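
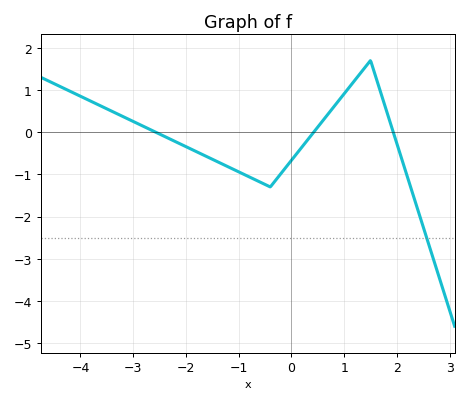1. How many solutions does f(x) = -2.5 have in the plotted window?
1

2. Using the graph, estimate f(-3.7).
0.672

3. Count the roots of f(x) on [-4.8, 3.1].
3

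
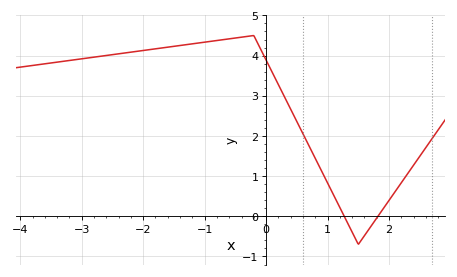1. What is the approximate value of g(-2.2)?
4.1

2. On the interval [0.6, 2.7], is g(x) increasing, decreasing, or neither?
neither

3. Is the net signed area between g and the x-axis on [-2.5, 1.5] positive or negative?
positive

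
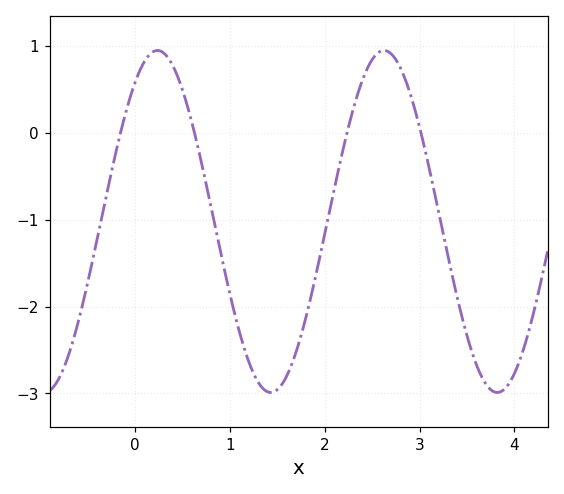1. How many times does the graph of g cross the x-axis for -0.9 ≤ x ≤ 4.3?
4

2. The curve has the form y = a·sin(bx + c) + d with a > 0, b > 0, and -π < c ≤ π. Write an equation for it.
y = 1.97sin(2.6x + 0.95) - 1.02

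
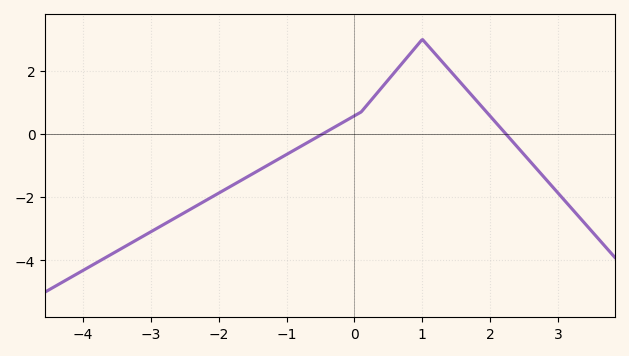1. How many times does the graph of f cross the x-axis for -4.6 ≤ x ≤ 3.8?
2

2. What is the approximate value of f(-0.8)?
-0.402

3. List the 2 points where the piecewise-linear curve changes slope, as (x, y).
(0.1, 0.7); (1, 3)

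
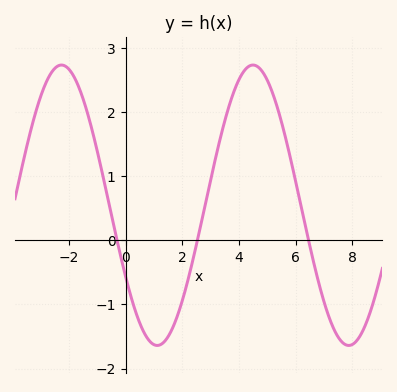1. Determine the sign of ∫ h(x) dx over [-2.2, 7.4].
positive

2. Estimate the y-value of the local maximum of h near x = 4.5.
2.74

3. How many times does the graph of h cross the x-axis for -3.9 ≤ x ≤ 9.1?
3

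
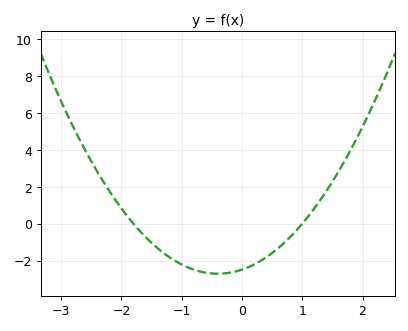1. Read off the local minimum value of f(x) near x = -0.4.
-2.8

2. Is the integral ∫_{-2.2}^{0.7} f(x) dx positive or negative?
negative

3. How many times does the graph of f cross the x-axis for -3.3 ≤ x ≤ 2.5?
2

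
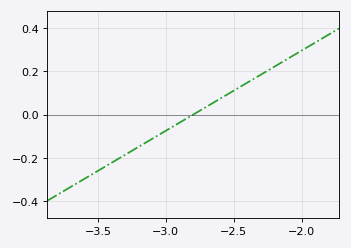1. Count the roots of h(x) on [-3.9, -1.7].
1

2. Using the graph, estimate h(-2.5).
0.12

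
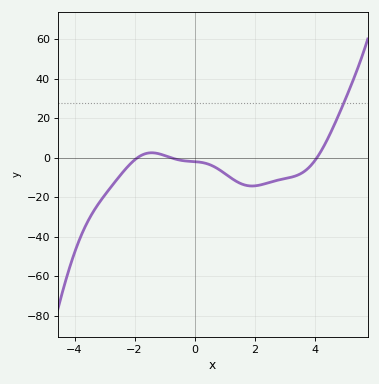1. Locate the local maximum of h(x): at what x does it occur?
-1.43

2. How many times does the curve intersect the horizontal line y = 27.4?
1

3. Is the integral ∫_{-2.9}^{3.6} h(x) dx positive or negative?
negative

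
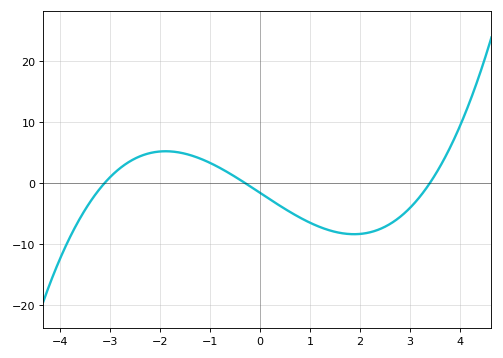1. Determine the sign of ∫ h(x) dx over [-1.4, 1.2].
negative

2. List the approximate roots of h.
-3, -0.2, 3.4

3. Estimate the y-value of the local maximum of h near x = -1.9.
5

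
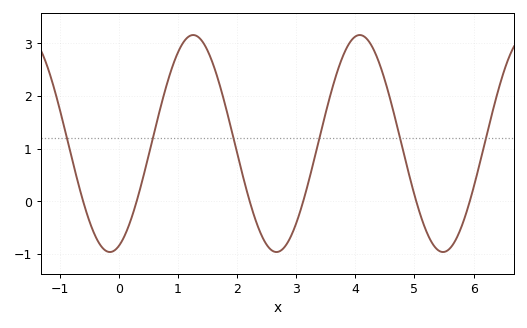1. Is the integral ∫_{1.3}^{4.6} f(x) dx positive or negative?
positive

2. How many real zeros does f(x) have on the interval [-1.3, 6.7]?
6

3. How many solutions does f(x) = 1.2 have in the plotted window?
6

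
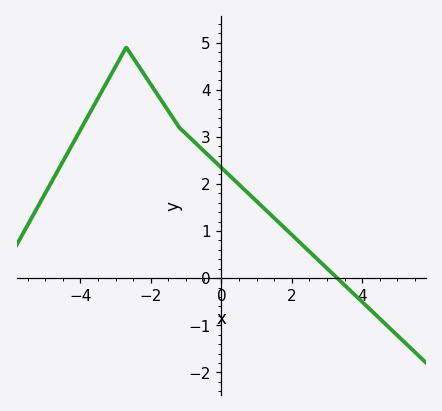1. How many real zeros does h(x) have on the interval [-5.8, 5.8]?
1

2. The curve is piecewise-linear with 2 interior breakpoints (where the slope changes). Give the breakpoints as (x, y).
(-2.7, 4.9); (-1.2, 3.2)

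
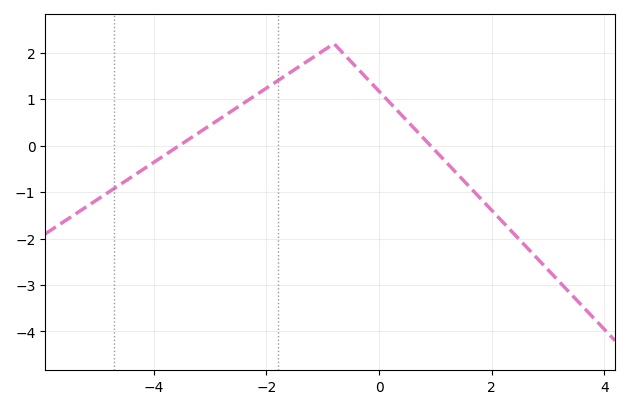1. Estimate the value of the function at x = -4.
-0.359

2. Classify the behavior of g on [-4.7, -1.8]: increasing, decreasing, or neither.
increasing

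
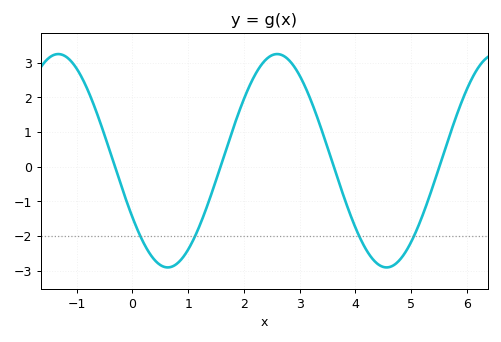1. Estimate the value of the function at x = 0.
-1.47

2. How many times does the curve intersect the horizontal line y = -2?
4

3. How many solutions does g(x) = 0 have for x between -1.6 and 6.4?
4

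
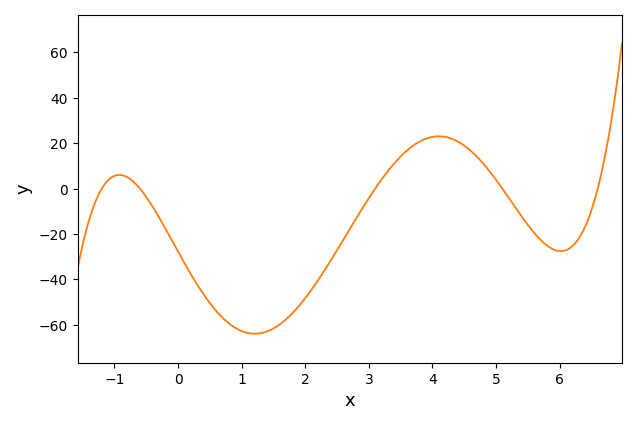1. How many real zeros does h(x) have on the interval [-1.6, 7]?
5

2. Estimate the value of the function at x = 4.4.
20.7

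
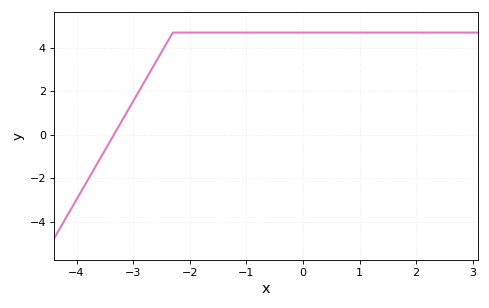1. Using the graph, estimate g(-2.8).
2.44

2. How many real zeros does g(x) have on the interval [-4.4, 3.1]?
1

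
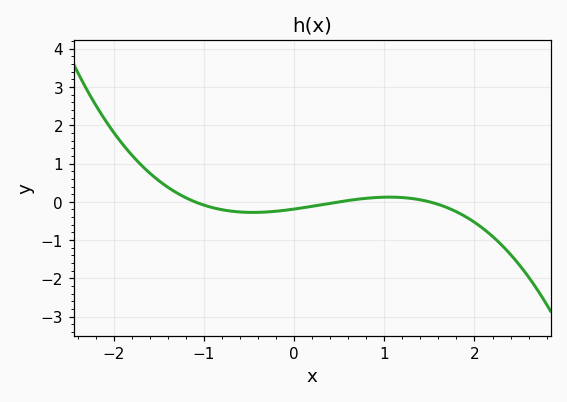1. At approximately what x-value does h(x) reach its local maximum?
1.1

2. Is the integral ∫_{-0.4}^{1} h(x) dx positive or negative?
negative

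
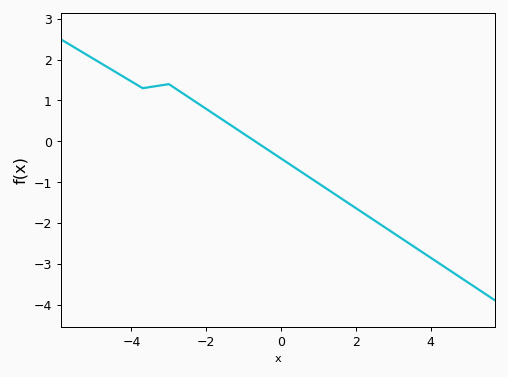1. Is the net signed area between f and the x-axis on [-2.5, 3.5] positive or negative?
negative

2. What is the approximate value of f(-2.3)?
0.975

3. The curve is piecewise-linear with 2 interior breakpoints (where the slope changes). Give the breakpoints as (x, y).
(-3.7, 1.3); (-3, 1.4)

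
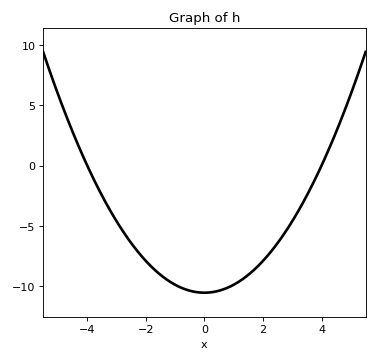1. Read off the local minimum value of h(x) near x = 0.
-10.6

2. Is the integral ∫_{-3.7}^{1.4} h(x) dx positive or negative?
negative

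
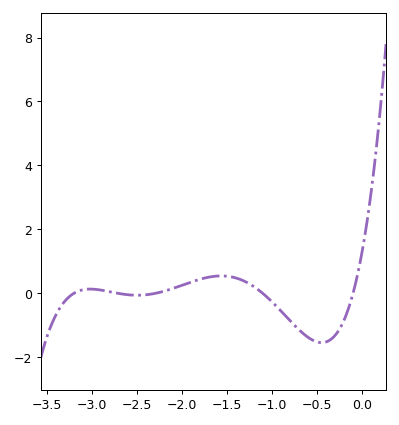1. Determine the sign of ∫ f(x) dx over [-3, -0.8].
positive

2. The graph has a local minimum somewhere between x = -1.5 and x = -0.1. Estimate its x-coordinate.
-0.447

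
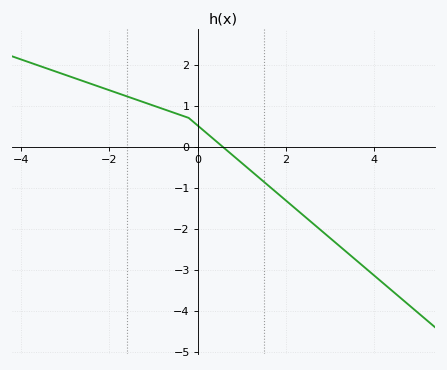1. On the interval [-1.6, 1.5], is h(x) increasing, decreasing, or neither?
decreasing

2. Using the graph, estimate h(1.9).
-1.21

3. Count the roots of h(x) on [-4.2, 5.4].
1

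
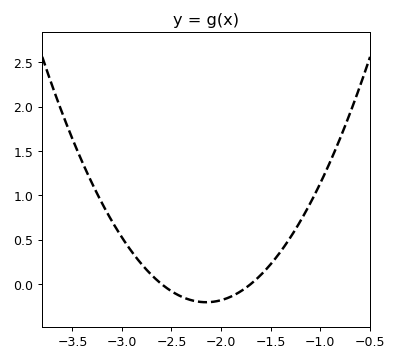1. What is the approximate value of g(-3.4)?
1.37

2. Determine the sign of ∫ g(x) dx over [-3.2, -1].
positive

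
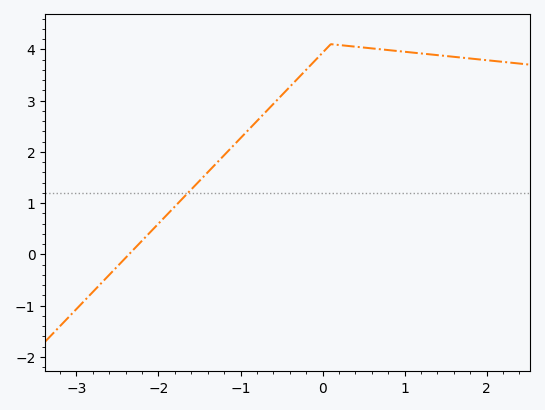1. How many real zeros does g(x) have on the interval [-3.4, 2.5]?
1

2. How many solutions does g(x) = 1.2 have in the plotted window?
1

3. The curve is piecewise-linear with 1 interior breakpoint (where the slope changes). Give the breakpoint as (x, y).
(0.1, 4.1)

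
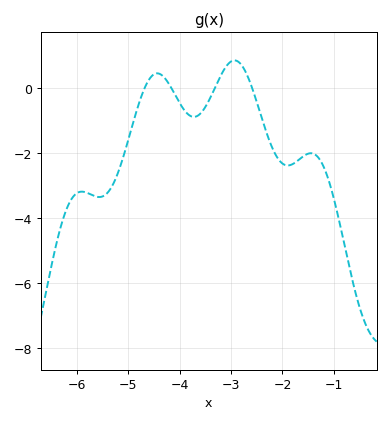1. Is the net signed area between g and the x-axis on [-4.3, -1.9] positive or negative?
negative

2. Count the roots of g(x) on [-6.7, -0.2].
4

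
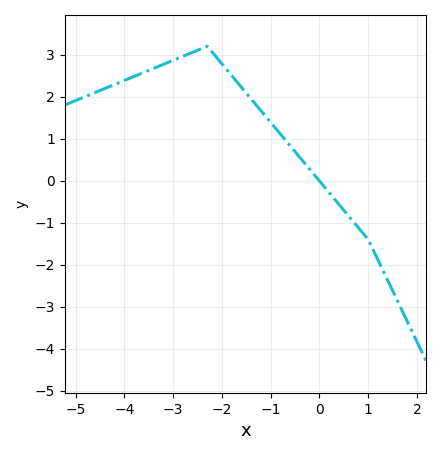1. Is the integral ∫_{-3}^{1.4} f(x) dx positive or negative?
positive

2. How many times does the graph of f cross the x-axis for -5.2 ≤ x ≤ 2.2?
1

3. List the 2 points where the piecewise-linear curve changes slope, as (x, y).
(-2.3, 3.2); (1, -1.4)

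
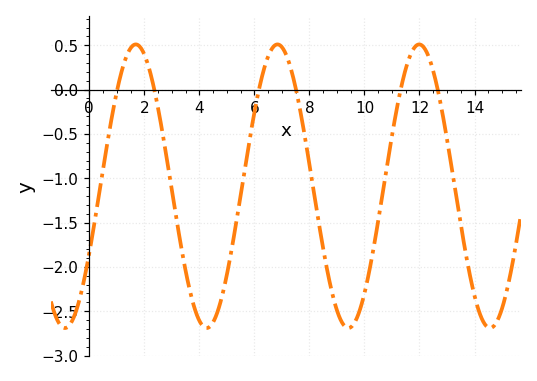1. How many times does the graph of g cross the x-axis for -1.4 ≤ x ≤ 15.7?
6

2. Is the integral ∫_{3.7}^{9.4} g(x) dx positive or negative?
negative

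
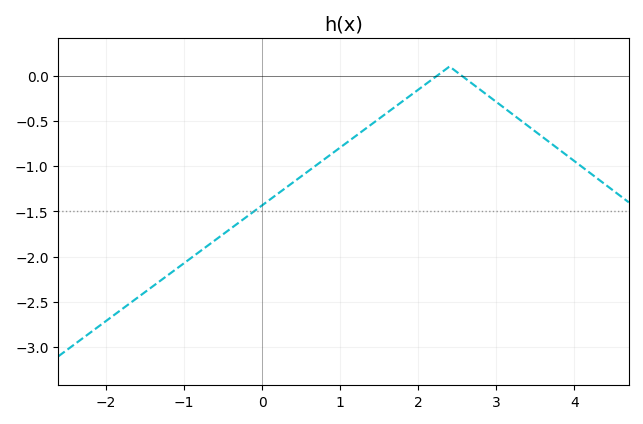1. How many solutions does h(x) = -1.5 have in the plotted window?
1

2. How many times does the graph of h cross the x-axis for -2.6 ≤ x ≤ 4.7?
2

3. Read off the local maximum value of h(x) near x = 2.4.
0.099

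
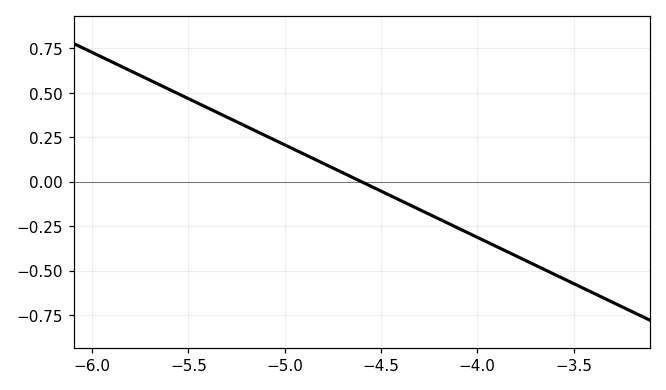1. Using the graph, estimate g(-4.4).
-0.104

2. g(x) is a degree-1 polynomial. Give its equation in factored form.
y = -0.52(x + 4.6)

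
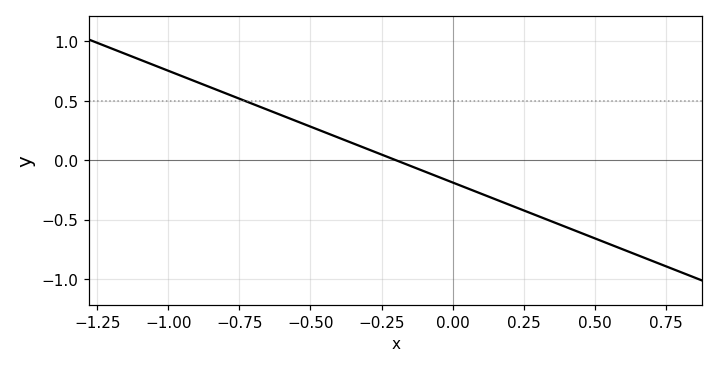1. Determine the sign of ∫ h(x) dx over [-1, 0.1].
positive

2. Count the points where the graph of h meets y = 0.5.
1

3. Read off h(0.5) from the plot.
-0.658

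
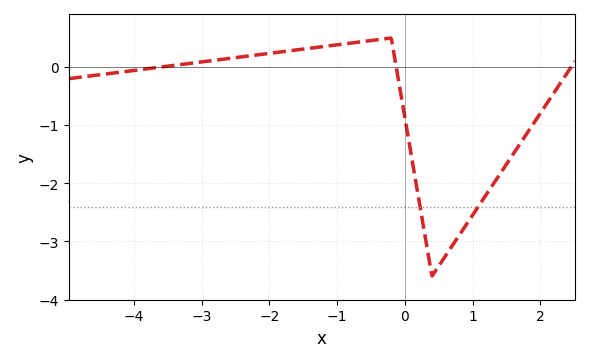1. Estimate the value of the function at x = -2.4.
0.2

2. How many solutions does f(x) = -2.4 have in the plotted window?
2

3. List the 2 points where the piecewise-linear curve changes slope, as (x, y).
(-0.2, 0.5); (0.4, -3.6)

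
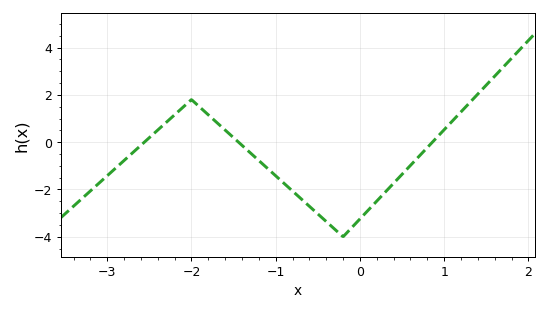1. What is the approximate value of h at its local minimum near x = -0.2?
-4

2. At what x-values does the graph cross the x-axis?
-2.6, -1.4, 0.9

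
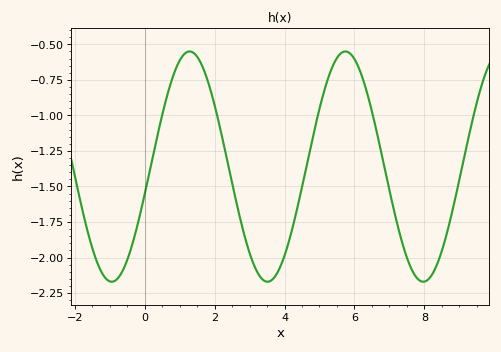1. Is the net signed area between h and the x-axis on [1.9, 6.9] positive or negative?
negative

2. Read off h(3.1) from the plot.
-2.04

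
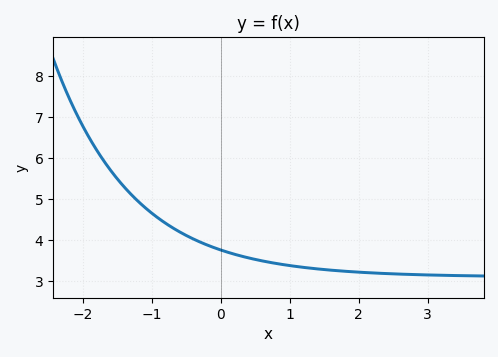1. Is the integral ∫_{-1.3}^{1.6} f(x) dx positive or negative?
positive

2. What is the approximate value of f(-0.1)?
3.8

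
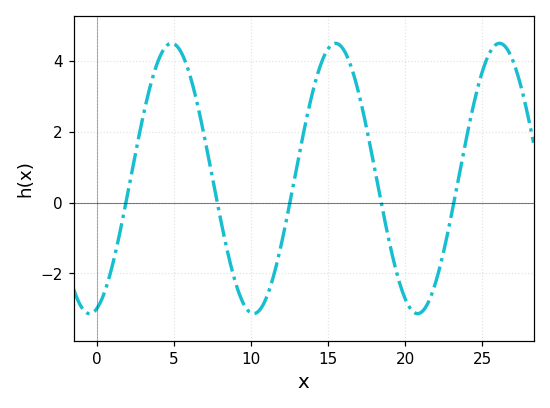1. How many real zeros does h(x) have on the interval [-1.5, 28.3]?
5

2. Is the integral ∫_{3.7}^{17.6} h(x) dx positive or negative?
positive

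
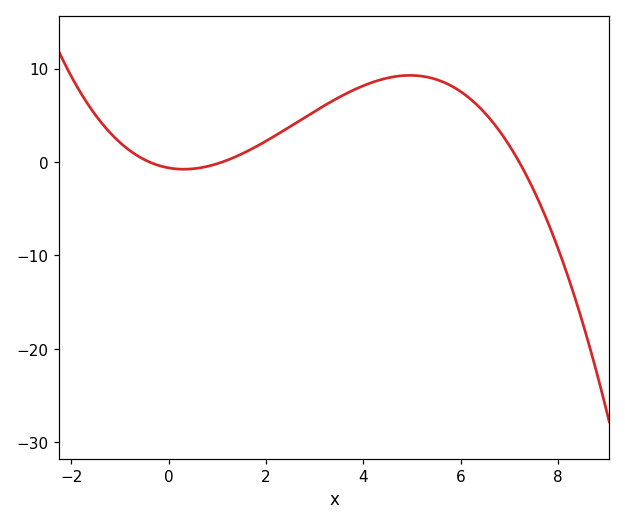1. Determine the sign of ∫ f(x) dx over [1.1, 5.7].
positive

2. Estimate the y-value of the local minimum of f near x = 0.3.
-0.773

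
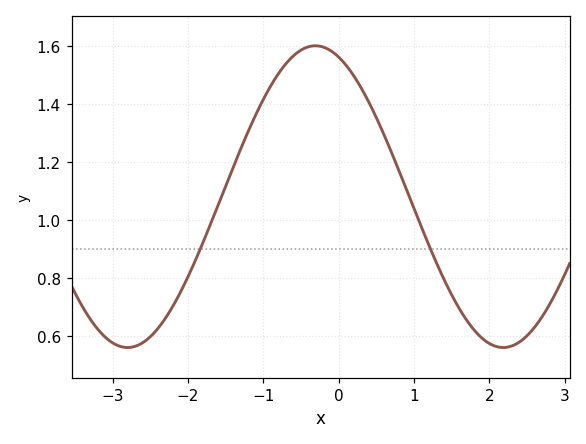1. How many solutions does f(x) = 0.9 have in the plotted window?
2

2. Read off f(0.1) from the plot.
1.53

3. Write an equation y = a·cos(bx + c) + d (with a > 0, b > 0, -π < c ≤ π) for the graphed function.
y = 0.52cos(1.26x + 0.39) + 1.08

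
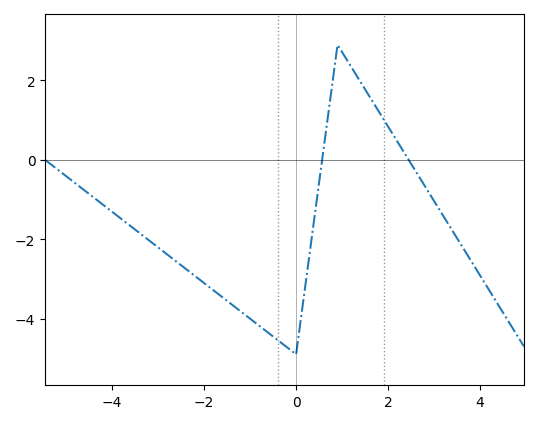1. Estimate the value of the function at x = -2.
-3.2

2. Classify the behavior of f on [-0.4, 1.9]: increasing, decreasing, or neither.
neither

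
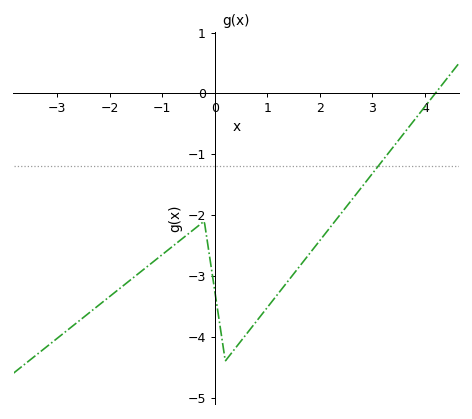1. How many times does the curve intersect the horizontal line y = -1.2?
1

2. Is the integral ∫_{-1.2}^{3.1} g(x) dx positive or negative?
negative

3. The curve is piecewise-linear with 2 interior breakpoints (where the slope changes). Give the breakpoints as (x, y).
(-0.2, -2.1); (0.2, -4.4)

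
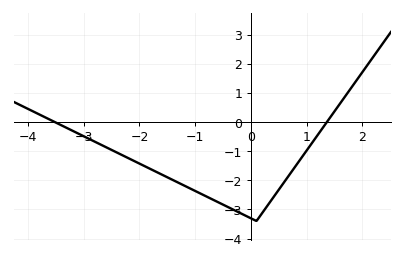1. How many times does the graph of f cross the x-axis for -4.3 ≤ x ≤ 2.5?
2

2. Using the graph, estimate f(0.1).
-3.4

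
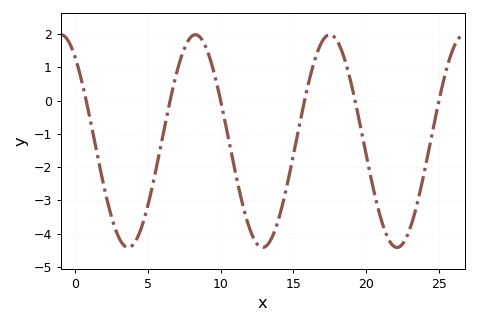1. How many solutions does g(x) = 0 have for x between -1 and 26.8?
6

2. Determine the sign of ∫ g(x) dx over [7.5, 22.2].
negative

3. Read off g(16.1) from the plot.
0.6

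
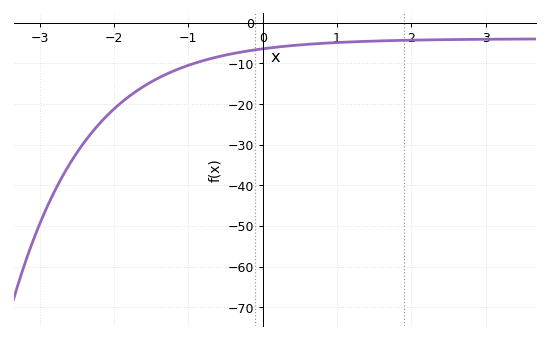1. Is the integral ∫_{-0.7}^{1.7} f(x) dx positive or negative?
negative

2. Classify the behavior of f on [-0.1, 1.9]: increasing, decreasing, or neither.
increasing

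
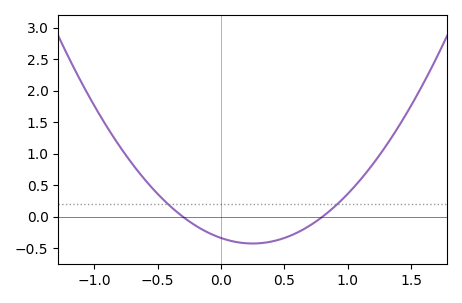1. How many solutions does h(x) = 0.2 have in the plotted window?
2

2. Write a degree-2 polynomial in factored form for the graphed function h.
y = 1.4(x + 0.3)(x - 0.8)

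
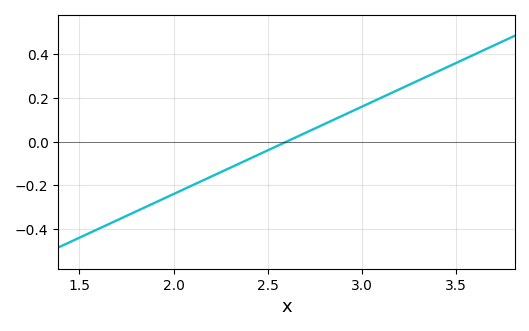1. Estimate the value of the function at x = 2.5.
-0.04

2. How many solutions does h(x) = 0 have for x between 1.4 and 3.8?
1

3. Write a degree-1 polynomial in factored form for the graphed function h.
y = 0.4(x - 2.6)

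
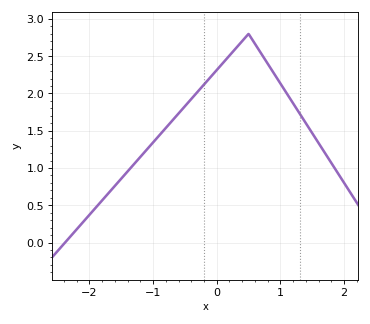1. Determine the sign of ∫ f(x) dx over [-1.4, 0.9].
positive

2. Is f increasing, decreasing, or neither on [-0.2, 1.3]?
neither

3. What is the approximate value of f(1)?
2.13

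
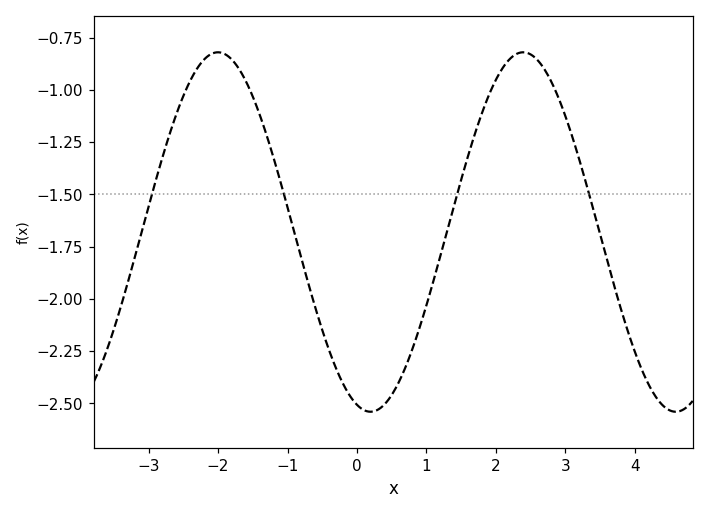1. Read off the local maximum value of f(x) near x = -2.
-0.82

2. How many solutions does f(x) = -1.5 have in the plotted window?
4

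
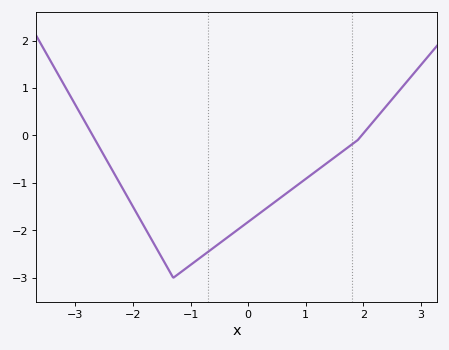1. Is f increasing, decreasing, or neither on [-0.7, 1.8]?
increasing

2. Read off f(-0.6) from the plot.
-2.37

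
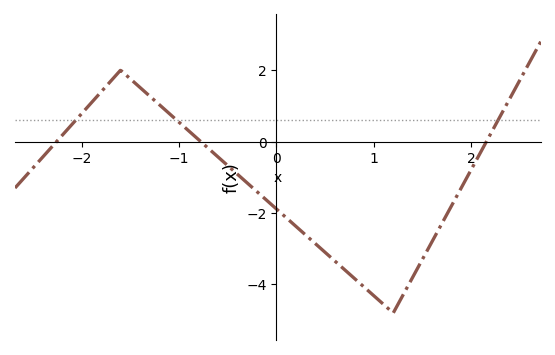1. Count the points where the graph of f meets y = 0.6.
3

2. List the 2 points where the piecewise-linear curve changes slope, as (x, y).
(-1.6, 2); (1.2, -4.8)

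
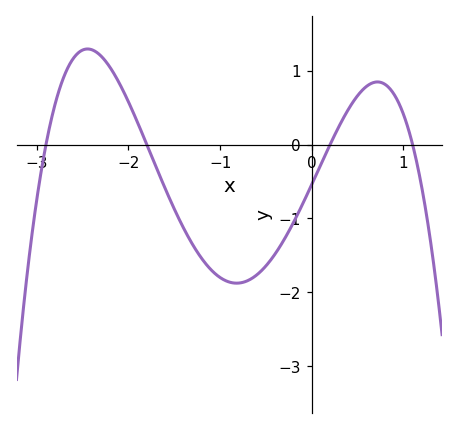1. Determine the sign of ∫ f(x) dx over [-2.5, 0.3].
negative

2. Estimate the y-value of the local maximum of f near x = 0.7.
0.8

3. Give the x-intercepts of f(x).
-2.9, -1.8, 0.2, 1.1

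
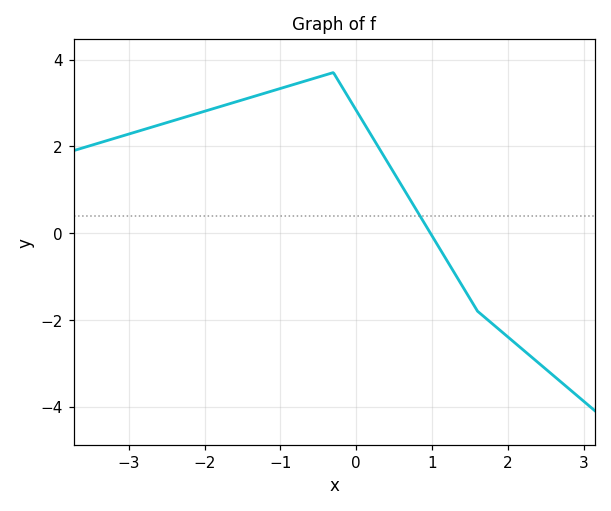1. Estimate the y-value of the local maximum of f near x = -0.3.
3.6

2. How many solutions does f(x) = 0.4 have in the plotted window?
1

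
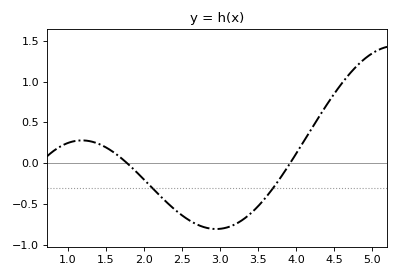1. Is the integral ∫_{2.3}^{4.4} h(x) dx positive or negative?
negative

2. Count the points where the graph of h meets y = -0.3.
2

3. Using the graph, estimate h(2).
-0.198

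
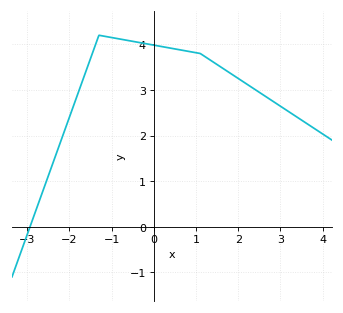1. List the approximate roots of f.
-3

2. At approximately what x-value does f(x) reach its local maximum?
-1.2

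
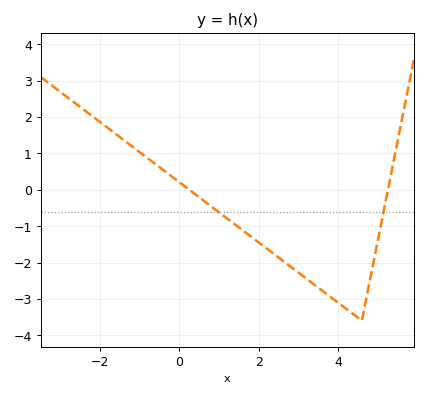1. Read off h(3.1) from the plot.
-2.4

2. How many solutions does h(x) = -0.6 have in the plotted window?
2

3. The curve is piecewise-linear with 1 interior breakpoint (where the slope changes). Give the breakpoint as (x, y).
(4.6, -3.6)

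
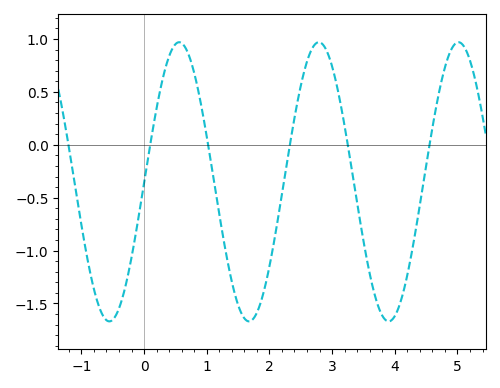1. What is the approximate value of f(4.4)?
-0.55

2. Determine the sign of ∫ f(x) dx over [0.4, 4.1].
negative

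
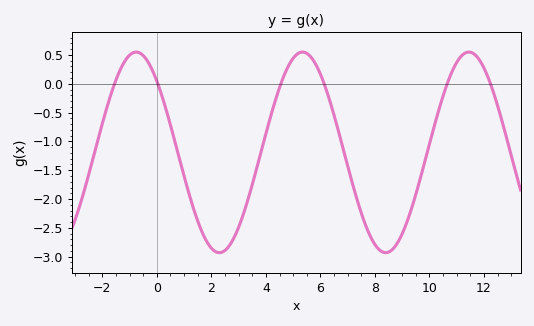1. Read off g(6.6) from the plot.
-0.716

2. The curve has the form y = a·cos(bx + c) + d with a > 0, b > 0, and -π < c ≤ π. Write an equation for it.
y = 1.74cos(1.03x + 0.78) - 1.19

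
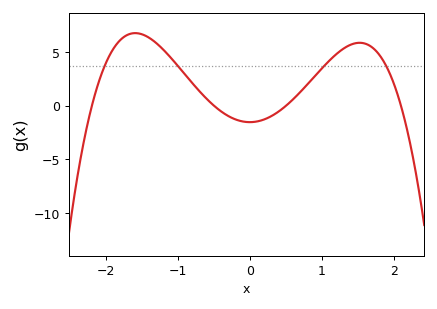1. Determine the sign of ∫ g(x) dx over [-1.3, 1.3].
positive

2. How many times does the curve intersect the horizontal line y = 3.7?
4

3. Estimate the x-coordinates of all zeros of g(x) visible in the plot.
-2.2, -0.5, 0.5, 2.1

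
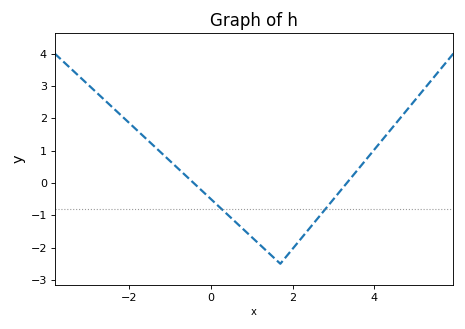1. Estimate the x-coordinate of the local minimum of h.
1.8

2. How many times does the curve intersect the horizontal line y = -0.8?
2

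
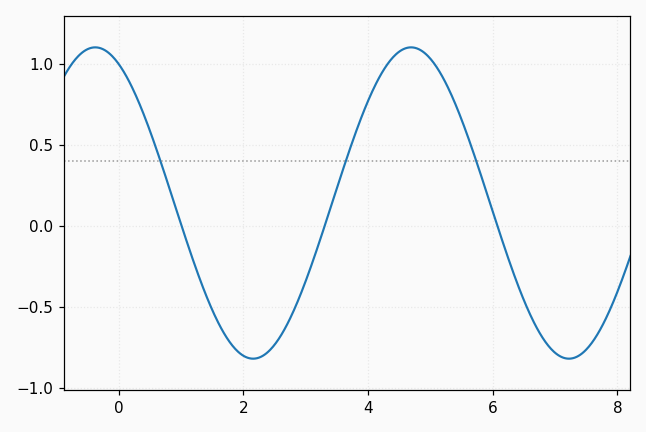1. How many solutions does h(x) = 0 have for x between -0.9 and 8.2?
3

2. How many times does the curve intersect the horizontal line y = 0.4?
3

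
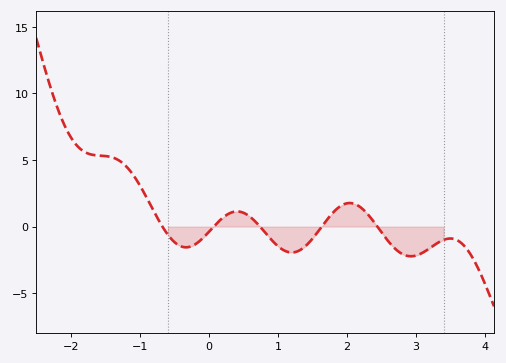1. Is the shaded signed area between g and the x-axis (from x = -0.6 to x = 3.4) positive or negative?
negative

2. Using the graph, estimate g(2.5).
-0.442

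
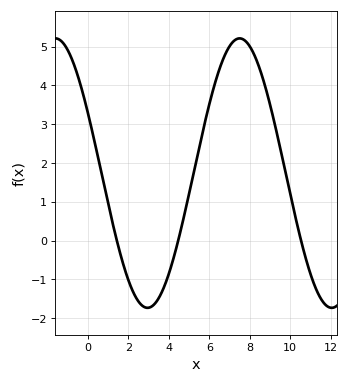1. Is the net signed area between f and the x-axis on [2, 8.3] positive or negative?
positive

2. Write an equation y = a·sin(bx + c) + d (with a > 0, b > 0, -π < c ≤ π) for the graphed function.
y = 3.47sin(0.69x + 2.7) + 1.74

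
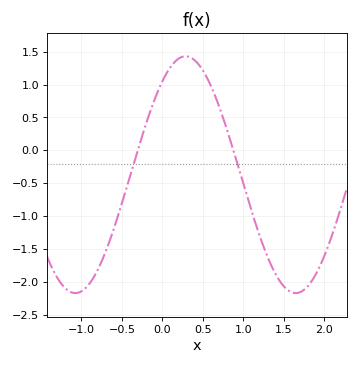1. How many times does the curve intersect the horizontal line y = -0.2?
2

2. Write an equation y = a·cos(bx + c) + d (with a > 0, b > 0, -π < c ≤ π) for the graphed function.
y = 1.8cos(2.3x - 0.66) - 0.37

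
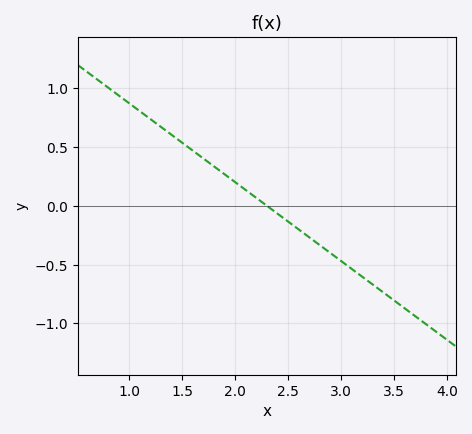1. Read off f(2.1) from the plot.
0.134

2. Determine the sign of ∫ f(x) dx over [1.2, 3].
positive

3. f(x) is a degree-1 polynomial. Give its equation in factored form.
y = -0.67(x - 2.3)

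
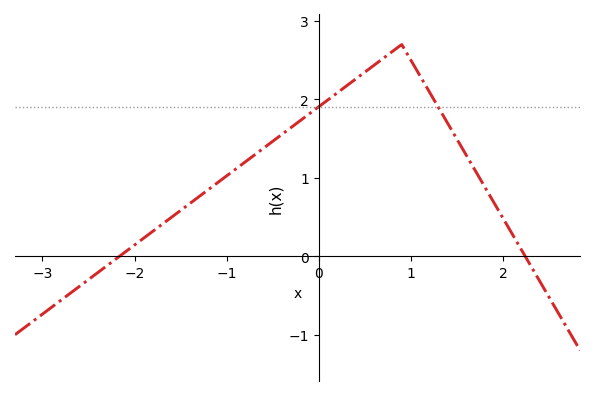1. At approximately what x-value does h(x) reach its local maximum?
0.898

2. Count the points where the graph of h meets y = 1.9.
2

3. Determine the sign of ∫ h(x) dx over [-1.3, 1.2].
positive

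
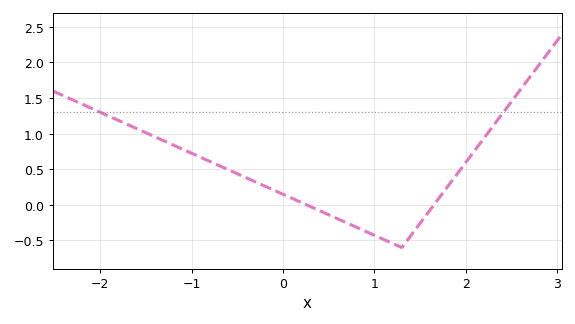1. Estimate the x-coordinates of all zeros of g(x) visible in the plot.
0.259, 1.65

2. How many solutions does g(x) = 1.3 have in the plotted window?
2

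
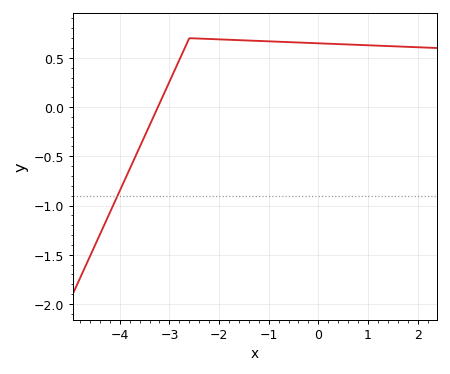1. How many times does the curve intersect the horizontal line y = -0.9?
1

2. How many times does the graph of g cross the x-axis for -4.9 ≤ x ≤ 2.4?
1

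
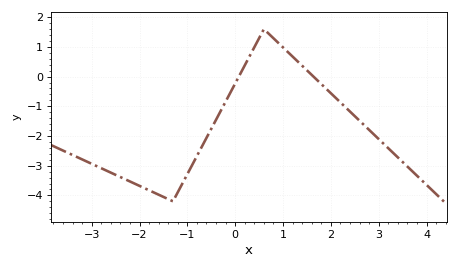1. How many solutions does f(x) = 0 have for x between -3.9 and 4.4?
2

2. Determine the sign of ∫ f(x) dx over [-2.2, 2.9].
negative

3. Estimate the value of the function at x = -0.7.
-2.37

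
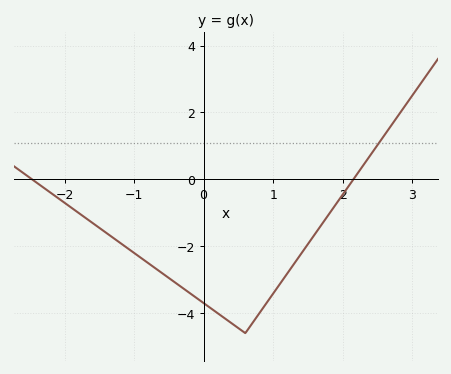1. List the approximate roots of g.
-2.47, 2.15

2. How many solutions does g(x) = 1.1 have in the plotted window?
1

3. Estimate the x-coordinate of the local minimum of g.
0.599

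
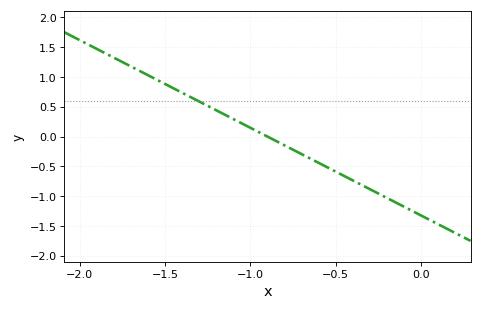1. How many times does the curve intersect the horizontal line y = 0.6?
1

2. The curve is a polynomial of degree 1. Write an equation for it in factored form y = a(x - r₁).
y = -1.47(x + 0.9)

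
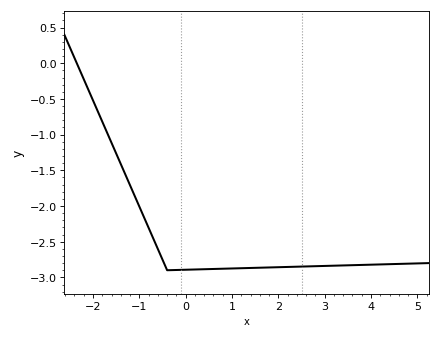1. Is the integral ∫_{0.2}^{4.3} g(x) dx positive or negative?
negative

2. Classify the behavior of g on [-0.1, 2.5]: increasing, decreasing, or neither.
increasing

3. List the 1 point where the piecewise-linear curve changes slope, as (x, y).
(-0.4, -2.9)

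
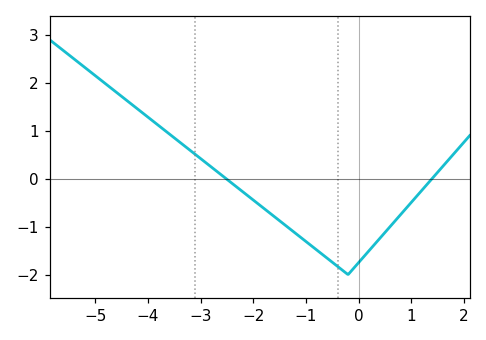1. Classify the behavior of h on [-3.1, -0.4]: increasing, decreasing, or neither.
decreasing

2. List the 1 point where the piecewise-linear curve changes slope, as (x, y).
(-0.2, -2)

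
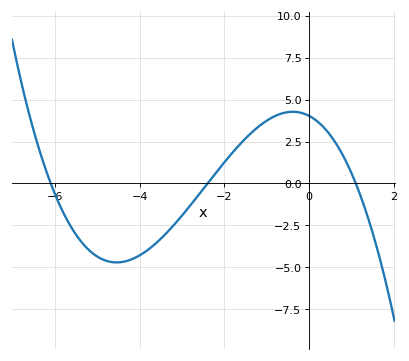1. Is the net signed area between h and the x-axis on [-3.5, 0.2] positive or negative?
positive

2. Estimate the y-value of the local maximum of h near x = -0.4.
4.2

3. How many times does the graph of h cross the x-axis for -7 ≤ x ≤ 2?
3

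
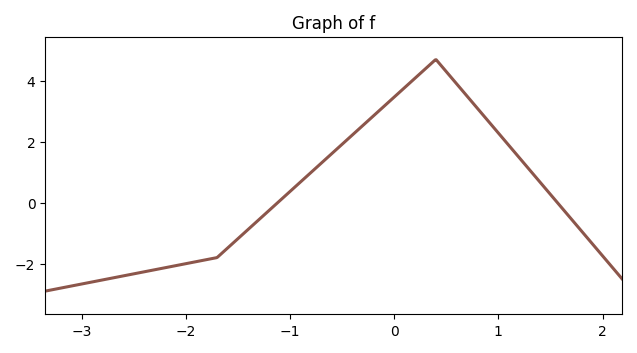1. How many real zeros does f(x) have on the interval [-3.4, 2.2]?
2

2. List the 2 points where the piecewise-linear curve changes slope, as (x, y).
(-1.7, -1.8); (0.4, 4.7)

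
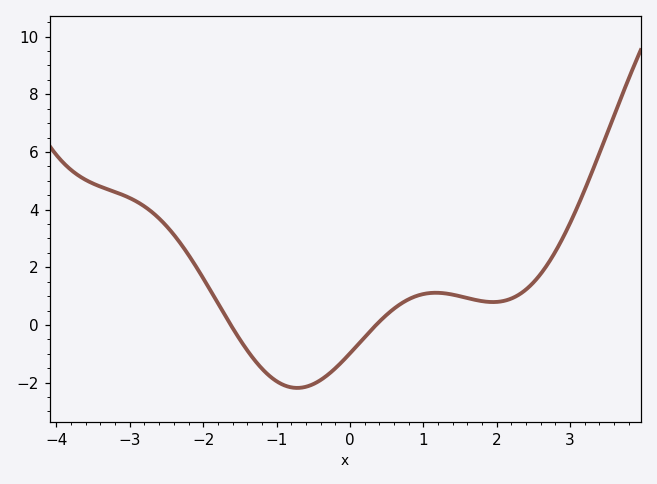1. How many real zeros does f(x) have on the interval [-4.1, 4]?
2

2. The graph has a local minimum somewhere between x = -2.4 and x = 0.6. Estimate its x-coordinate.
-0.8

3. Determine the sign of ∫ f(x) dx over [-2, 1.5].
negative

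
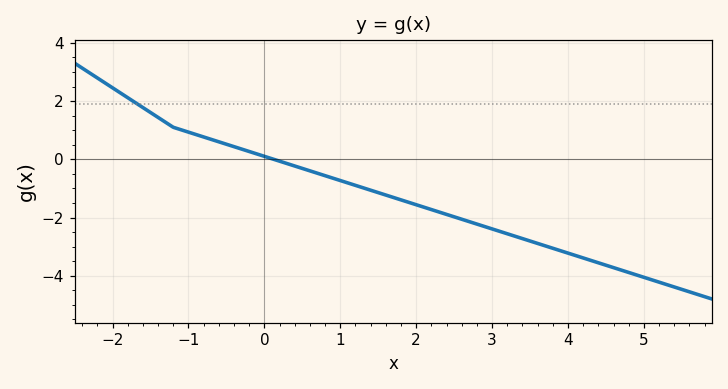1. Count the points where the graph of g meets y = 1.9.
1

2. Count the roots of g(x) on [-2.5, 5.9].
1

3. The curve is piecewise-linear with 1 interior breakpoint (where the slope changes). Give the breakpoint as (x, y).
(-1.2, 1.1)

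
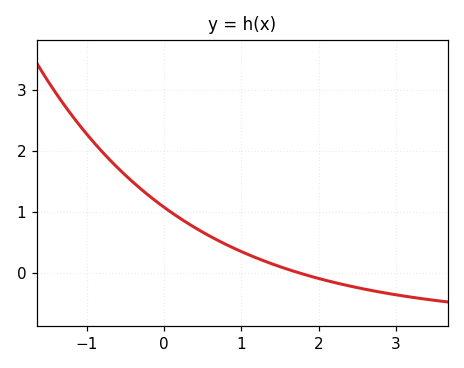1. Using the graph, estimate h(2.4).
-0.2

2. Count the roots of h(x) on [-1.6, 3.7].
1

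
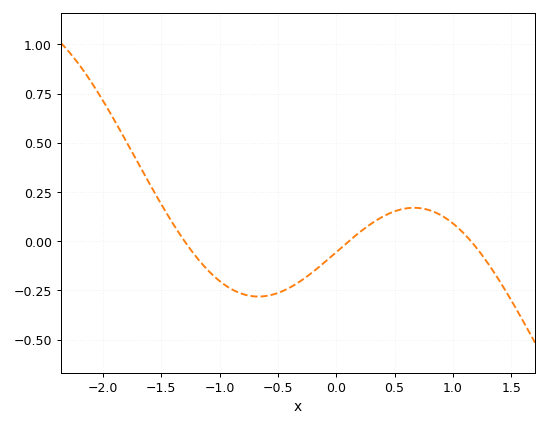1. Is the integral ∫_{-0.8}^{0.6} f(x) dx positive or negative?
negative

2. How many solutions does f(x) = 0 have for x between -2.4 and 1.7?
3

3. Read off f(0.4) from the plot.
0.12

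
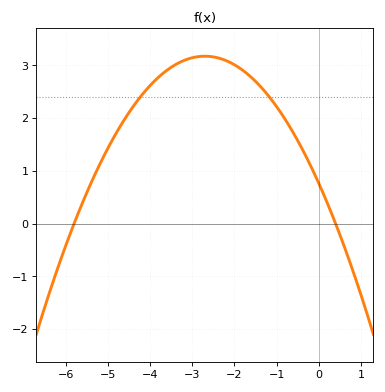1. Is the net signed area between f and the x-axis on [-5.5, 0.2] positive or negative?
positive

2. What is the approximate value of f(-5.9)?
-0.2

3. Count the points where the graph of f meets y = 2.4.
2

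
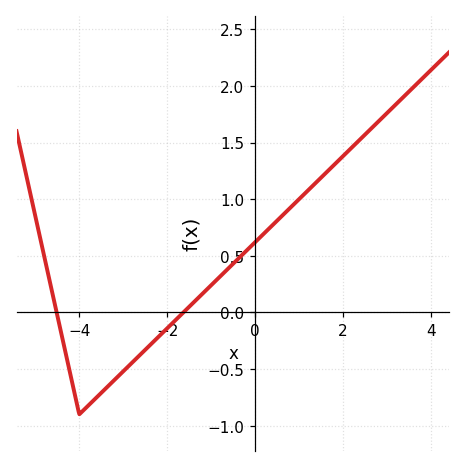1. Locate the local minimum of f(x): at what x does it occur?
-4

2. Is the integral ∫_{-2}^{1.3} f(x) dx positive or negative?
positive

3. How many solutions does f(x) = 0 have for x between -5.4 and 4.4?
2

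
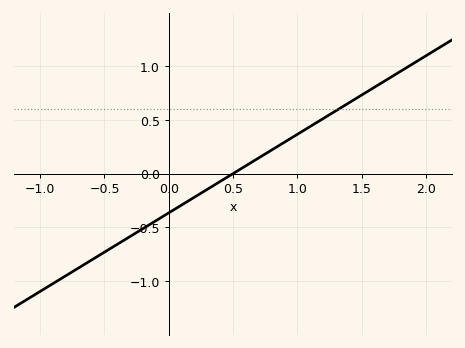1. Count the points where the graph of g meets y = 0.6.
1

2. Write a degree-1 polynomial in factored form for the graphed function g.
y = 0.73(x - 0.5)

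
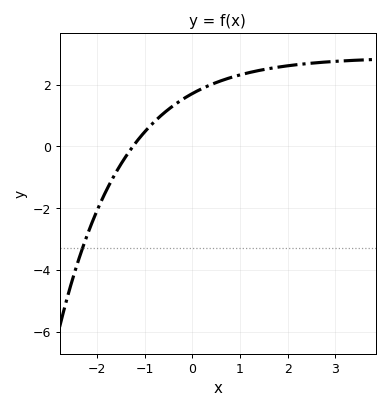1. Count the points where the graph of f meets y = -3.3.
1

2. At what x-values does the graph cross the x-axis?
-1.24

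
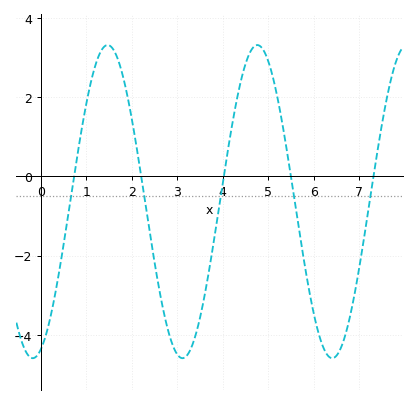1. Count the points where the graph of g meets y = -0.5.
5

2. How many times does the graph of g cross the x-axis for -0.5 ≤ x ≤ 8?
5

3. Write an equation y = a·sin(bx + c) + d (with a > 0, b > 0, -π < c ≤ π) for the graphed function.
y = 3.95sin(1.9x - 1.2) - 0.64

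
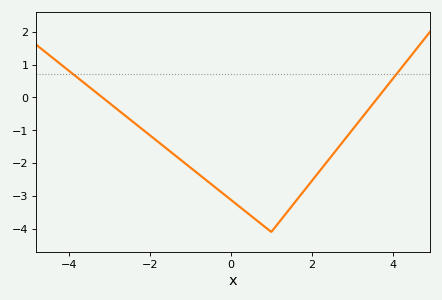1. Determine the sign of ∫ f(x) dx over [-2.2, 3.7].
negative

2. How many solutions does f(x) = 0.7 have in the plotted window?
2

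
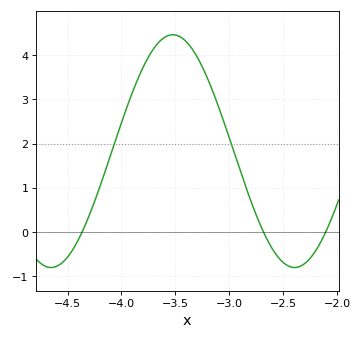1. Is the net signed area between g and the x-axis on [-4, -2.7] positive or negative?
positive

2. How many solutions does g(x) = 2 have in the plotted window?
2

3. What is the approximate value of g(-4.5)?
-0.6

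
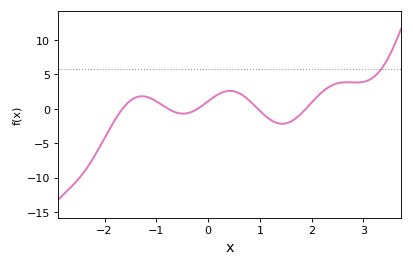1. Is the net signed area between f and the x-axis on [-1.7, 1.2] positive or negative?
positive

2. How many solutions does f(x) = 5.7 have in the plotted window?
1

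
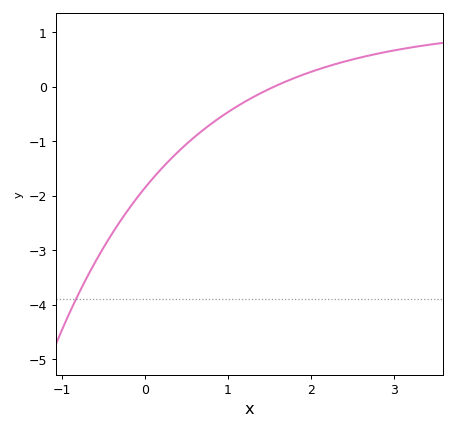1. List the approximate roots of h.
1.6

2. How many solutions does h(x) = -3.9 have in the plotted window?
1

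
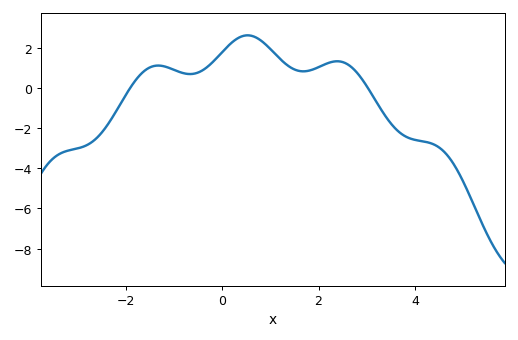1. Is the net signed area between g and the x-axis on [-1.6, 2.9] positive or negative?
positive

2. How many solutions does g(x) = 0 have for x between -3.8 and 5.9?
2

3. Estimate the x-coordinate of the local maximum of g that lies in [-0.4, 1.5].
0.53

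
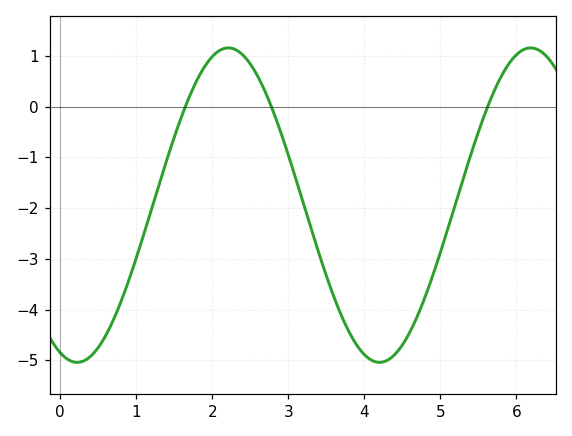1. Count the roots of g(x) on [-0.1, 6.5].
3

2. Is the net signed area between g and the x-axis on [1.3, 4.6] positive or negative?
negative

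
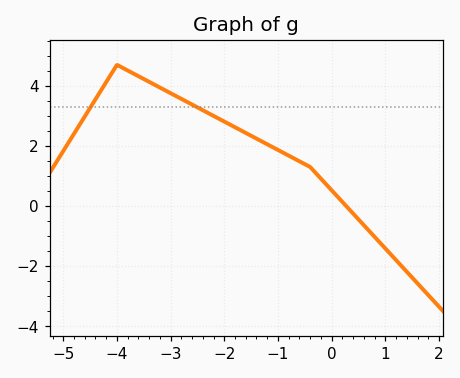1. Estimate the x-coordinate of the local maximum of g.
-4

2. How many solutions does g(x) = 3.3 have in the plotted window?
2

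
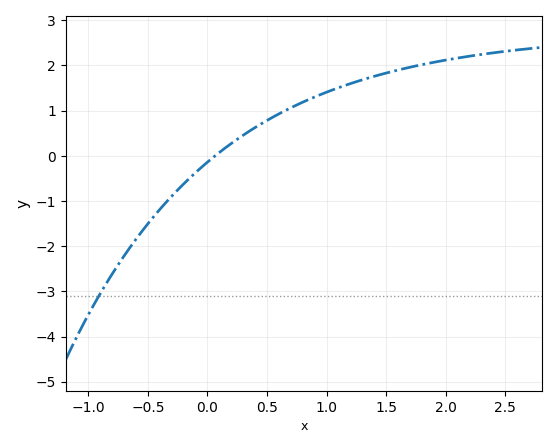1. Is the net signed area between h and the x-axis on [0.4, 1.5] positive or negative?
positive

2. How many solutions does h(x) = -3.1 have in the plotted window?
1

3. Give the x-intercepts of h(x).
0.1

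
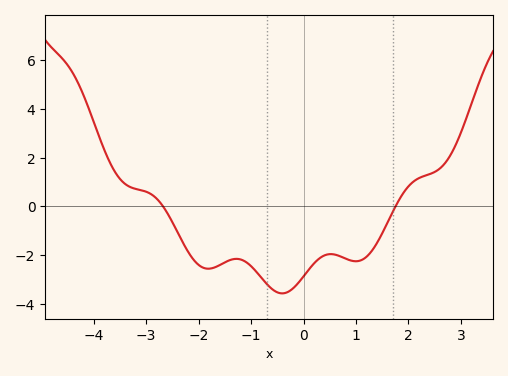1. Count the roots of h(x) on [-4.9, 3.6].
2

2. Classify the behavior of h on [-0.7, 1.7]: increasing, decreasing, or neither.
neither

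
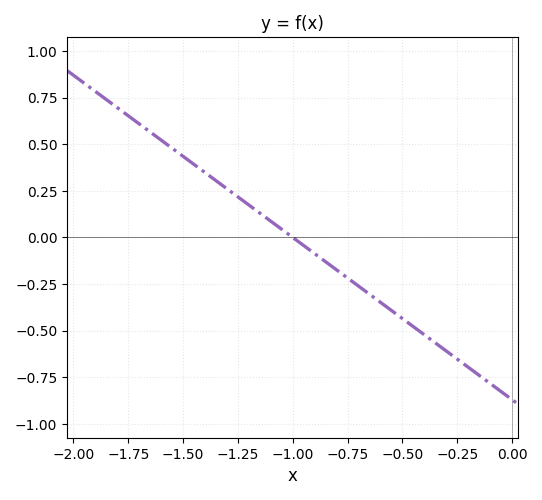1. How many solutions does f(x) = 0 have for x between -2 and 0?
1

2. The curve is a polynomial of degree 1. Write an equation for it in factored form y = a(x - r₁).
y = -0.87(x + 1)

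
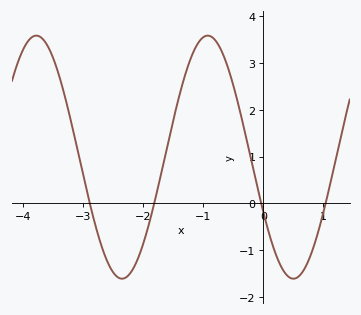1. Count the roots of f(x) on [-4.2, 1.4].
4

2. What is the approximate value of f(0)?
-0.186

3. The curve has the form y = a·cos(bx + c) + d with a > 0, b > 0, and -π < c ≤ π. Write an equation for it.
y = 2.6cos(2.2x + 2.04) + 0.99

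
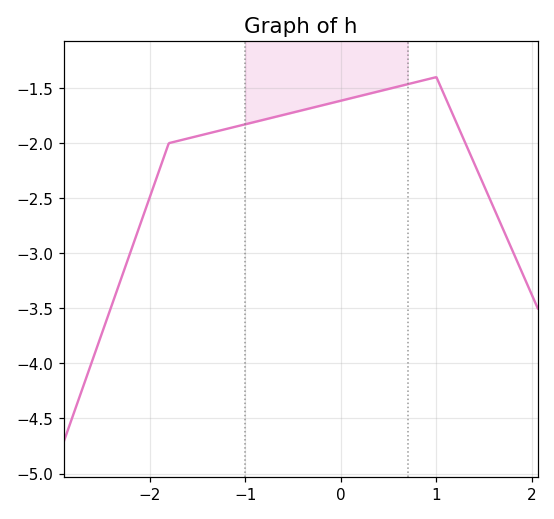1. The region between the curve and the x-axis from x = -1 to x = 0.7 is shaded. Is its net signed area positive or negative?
negative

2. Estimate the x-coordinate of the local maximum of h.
1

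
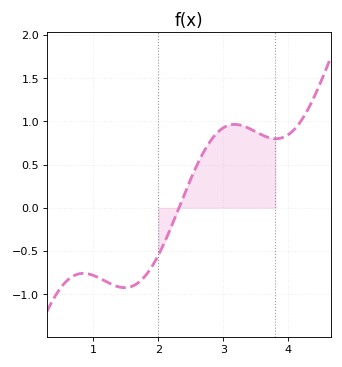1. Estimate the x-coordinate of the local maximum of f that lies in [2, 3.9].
3.2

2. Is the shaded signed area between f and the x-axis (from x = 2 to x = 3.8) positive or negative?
positive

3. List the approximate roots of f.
2.3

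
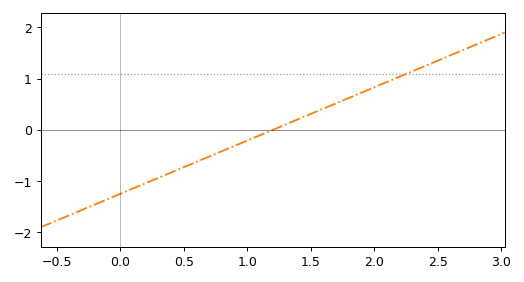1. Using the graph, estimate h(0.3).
-0.936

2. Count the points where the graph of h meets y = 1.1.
1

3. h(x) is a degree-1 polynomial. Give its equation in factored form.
y = 1.04(x - 1.2)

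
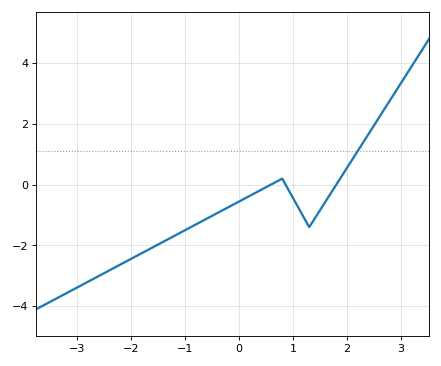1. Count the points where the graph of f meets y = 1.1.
1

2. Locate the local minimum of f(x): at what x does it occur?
1.3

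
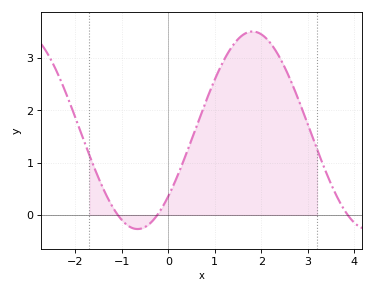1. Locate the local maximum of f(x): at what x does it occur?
1.8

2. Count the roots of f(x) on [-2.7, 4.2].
3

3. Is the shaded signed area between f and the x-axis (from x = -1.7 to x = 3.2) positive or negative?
positive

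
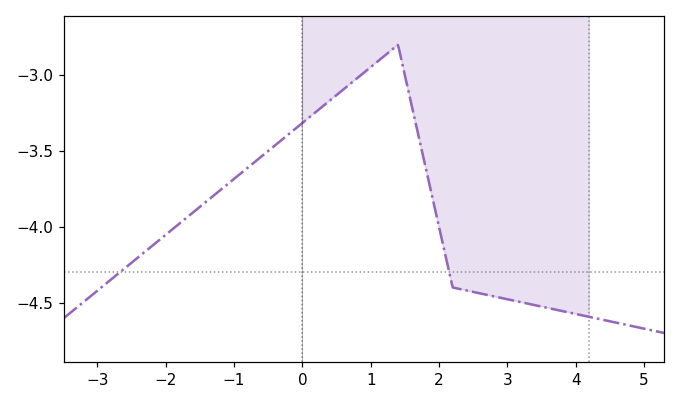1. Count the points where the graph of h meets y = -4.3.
2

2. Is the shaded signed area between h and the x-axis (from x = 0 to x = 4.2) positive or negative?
negative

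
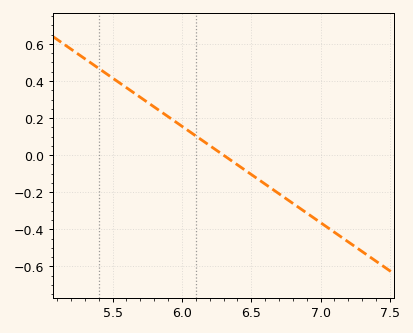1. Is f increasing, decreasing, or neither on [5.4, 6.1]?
decreasing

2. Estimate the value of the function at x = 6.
0.16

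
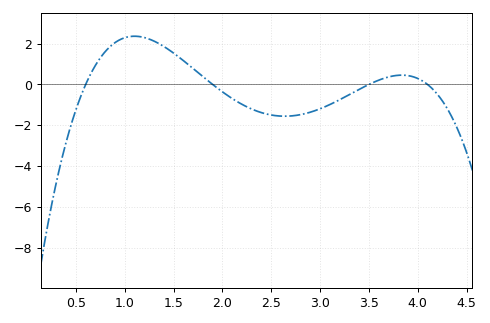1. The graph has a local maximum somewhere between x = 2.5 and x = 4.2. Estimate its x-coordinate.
3.84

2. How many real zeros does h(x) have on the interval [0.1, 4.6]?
4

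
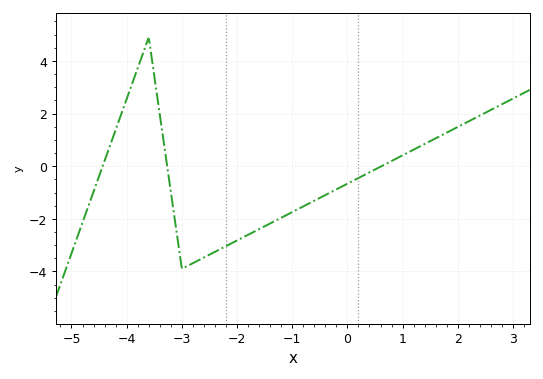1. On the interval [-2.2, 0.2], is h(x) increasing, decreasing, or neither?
increasing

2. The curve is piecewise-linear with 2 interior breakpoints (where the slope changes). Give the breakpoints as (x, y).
(-3.6, 4.9); (-3, -3.9)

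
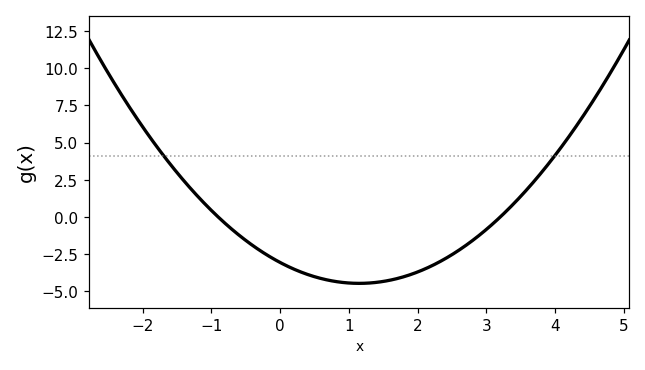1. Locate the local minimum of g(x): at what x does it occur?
1.2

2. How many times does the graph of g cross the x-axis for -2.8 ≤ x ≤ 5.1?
2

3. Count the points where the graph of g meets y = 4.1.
2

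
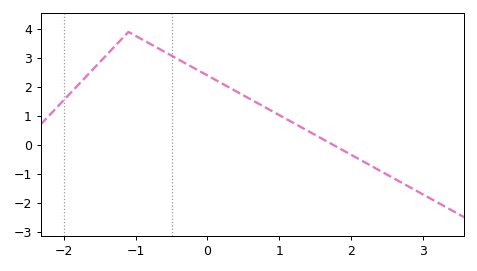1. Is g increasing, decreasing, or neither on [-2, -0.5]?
neither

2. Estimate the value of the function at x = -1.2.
3.64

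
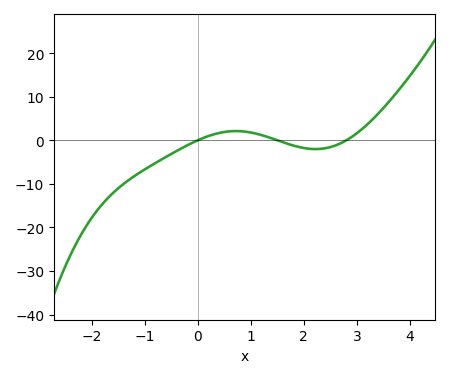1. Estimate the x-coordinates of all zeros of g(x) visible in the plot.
0, 1.5, 2.8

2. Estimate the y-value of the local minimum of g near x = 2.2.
-2.01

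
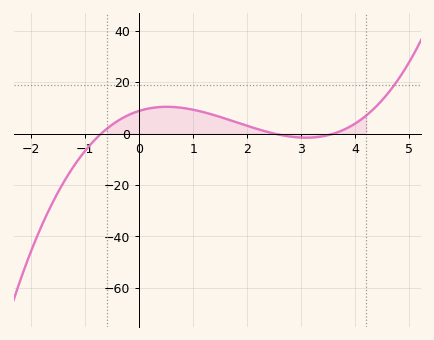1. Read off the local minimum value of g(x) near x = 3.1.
-2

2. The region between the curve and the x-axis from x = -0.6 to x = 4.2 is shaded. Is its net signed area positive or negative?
positive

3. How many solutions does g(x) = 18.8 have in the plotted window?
1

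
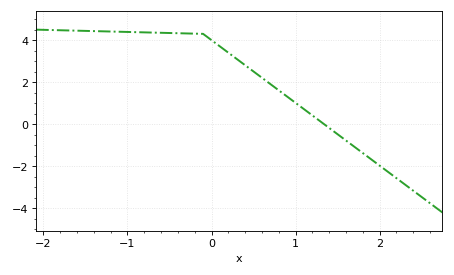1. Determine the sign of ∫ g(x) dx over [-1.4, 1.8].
positive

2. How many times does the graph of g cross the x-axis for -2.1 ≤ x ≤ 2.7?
1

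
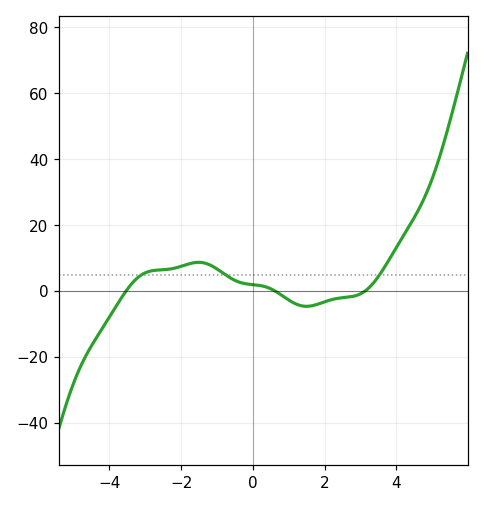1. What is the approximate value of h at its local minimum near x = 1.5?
-4.68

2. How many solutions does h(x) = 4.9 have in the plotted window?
3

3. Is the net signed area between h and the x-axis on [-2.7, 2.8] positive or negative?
positive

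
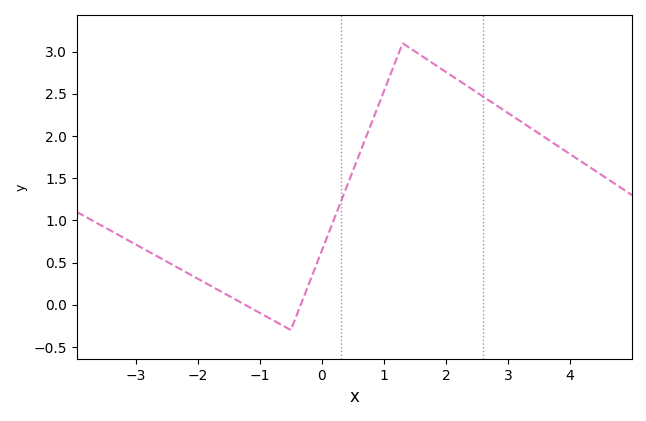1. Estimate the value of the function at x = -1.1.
-0.057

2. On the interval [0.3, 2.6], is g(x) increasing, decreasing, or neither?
neither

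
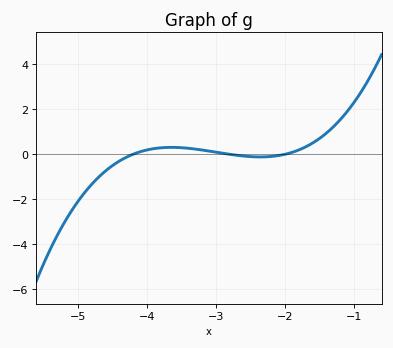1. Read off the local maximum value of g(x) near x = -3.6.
0.309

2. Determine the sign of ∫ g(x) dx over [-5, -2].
negative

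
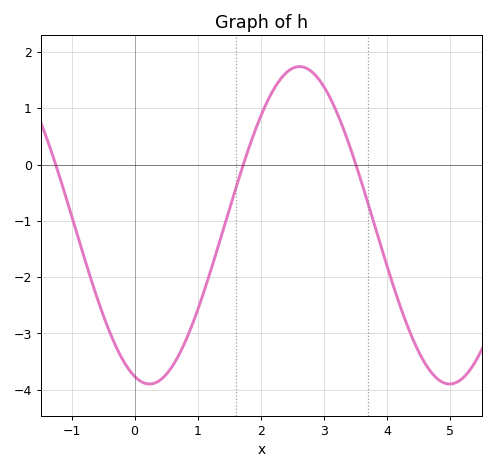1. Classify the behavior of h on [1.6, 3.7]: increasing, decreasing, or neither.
neither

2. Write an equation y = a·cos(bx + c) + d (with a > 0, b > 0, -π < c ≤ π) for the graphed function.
y = 2.82cos(1.3x + 2.8) - 1.08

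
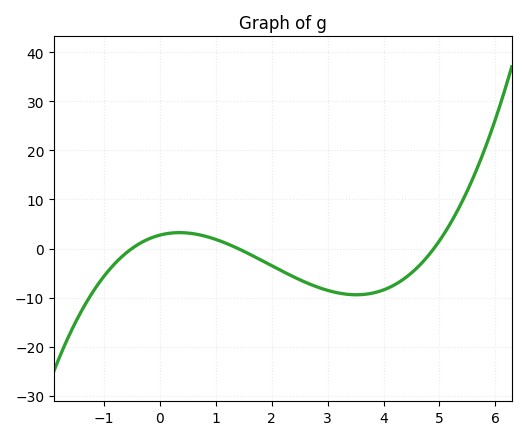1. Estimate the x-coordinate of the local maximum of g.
0.35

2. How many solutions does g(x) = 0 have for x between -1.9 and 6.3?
3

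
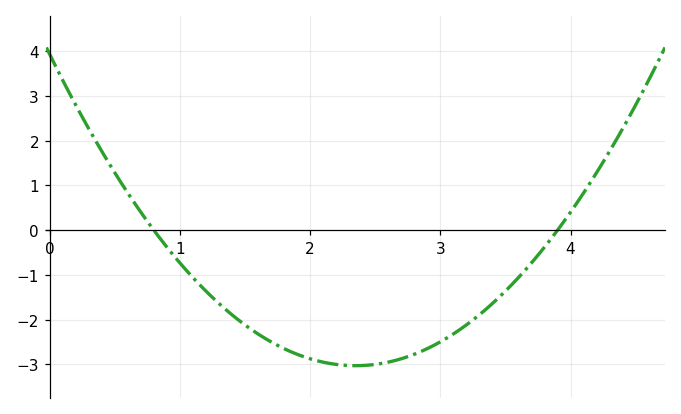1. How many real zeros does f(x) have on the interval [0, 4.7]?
2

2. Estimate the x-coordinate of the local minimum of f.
2.3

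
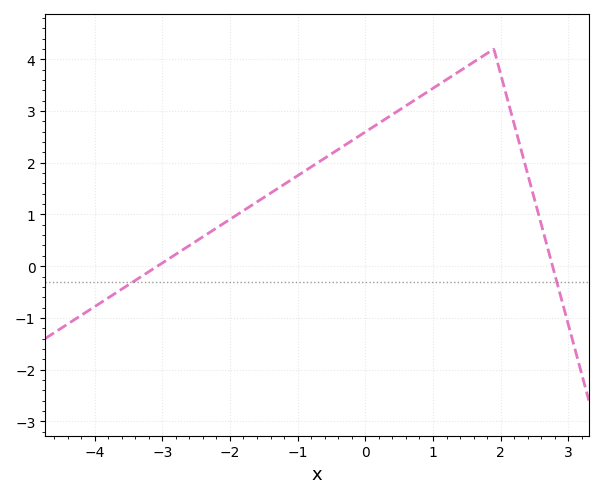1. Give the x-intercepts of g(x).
-3, 2.8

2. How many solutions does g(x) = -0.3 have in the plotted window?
2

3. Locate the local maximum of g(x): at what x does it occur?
1.8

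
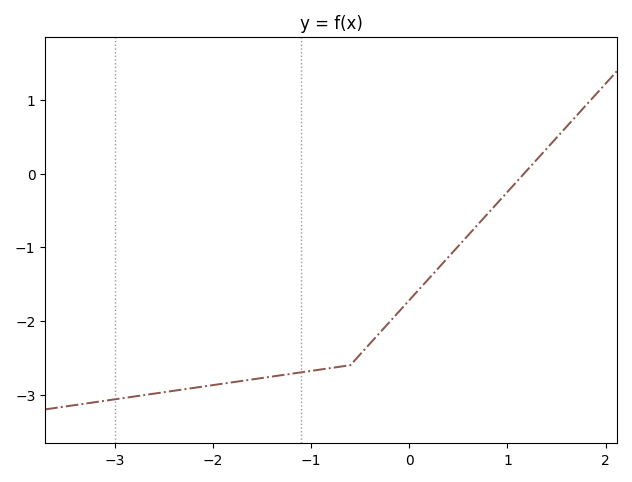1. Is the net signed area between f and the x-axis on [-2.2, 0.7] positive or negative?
negative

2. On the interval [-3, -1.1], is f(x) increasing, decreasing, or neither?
increasing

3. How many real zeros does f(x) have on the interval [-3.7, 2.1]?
1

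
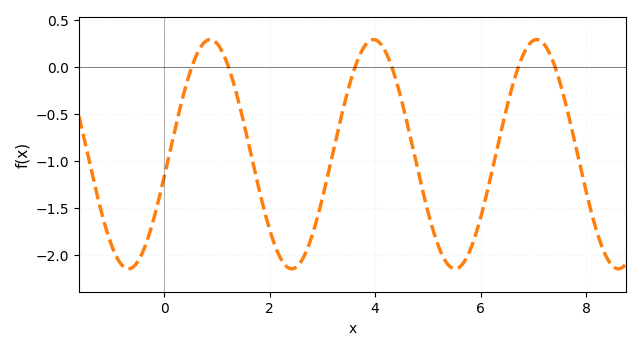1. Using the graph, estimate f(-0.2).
-1.62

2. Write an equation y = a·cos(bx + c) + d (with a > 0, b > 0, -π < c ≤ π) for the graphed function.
y = 1.22cos(2.03x - 1.77) - 0.93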